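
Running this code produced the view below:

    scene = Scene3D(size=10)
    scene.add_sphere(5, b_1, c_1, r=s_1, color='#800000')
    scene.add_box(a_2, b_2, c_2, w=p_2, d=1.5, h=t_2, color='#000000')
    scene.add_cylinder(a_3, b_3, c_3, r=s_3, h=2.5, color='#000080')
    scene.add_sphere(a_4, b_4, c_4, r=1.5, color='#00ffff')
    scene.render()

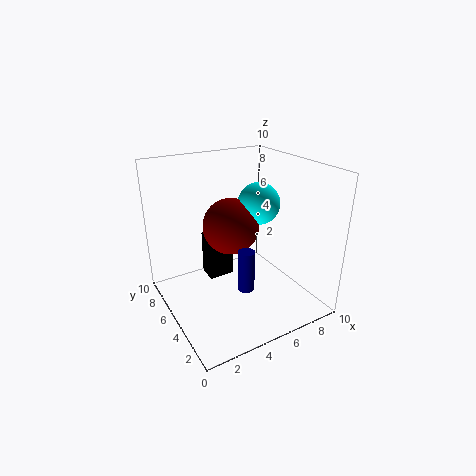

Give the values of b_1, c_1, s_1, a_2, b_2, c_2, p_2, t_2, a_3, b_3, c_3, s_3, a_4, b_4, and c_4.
b_1 = 6, c_1 = 5.5, s_1 = 2, a_2 = 4, b_2 = 7.5, c_2 = 0.5, p_2 = 2, t_2 = 3.5, a_3 = 3.5, b_3 = 1.5, c_3 = 3.5, s_3 = 0.5, a_4 = 7, b_4 = 5.5, c_4 = 7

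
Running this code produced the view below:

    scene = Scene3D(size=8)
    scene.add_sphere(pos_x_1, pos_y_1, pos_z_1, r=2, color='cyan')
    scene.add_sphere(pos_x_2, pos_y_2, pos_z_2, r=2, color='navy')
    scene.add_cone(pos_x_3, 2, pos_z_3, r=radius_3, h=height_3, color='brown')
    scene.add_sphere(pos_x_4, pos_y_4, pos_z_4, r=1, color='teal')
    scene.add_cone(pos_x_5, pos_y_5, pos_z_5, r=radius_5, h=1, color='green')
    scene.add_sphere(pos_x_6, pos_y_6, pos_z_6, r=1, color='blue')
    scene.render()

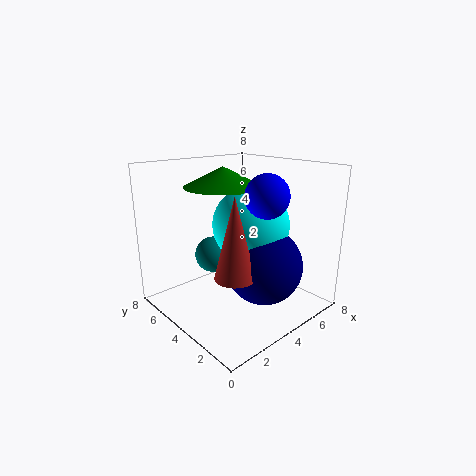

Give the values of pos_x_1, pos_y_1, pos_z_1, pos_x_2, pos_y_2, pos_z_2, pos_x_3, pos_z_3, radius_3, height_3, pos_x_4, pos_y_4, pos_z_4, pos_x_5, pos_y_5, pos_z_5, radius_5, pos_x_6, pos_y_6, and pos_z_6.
pos_x_1 = 4; pos_y_1 = 3; pos_z_1 = 5; pos_x_2 = 4; pos_y_2 = 2; pos_z_2 = 3; pos_x_3 = 2; pos_z_3 = 3; radius_3 = 1; height_3 = 4; pos_x_4 = 3; pos_y_4 = 5; pos_z_4 = 3; pos_x_5 = 3; pos_y_5 = 4; pos_z_5 = 7; radius_5 = 2; pos_x_6 = 3; pos_y_6 = 1; pos_z_6 = 7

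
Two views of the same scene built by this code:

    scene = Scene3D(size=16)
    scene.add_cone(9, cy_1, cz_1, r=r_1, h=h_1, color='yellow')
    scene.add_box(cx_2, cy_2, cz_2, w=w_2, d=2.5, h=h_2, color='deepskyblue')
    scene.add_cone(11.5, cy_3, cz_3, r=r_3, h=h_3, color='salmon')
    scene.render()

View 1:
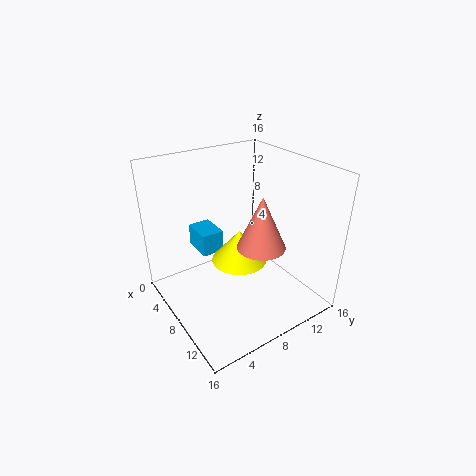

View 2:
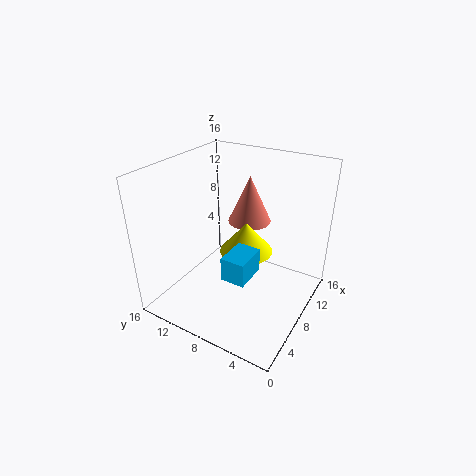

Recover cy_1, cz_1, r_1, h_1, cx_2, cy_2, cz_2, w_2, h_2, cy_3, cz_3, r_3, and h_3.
cy_1 = 7.5
cz_1 = 6
r_1 = 3
h_1 = 3.5
cx_2 = 3
cy_2 = 4.5
cz_2 = 6
w_2 = 3.5
h_2 = 2.5
cy_3 = 8.5
cz_3 = 8.5
r_3 = 2.5
h_3 = 5.5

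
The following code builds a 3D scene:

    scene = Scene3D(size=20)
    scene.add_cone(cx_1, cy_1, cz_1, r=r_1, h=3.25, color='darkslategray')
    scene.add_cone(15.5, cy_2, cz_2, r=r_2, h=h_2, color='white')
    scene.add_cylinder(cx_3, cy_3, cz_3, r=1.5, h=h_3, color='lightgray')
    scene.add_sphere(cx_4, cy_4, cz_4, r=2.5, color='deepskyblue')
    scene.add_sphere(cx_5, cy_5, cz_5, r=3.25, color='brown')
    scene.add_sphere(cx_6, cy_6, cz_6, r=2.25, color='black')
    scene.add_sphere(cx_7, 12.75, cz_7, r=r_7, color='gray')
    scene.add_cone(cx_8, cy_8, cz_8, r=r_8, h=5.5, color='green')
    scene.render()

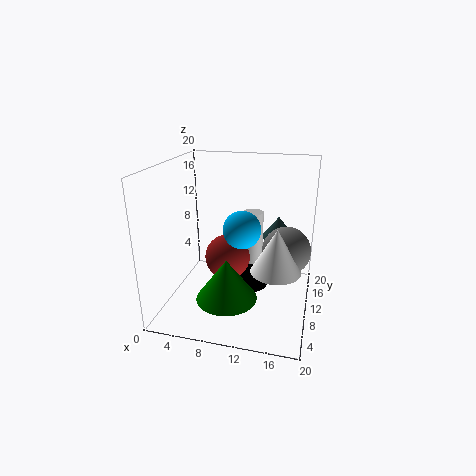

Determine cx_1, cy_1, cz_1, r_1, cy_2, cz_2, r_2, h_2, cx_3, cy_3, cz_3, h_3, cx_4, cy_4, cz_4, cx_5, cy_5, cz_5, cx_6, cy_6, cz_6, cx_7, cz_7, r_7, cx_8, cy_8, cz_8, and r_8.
cx_1 = 14.75, cy_1 = 16.5, cz_1 = 8, r_1 = 2.5, cy_2 = 9.5, cz_2 = 5.75, r_2 = 3.5, h_2 = 6.25, cx_3 = 11.5, cy_3 = 12.75, cz_3 = 5.5, h_3 = 7.5, cx_4 = 11, cy_4 = 8.25, cz_4 = 12, cx_5 = 8.25, cy_5 = 10.75, cz_5 = 6.5, cx_6 = 12, cy_6 = 12.25, cz_6 = 2.75, cx_7 = 16.5, cz_7 = 7.5, r_7 = 3.5, cx_8 = 9.75, cy_8 = 5, cz_8 = 3.5, r_8 = 4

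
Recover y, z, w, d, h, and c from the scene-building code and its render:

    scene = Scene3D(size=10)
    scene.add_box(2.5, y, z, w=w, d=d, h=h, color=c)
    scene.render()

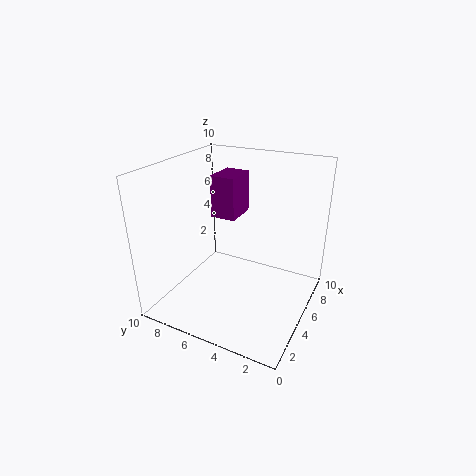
y = 4; z = 7.5; w = 2; d = 1.5; h = 2.5; c = 'purple'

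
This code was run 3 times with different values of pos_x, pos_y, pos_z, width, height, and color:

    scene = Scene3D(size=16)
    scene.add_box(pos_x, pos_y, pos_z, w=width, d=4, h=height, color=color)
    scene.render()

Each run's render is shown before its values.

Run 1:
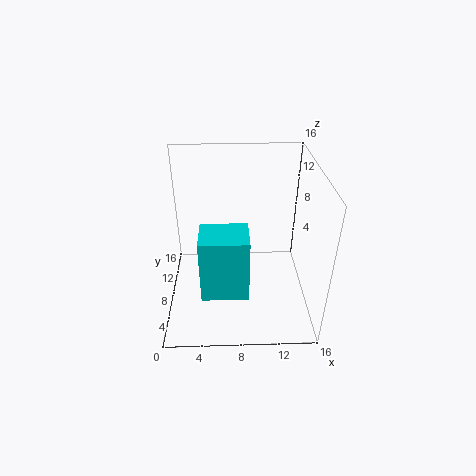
pos_x = 4; pos_y = 3; pos_z = 3.5; width = 5; height = 7; color = 'cyan'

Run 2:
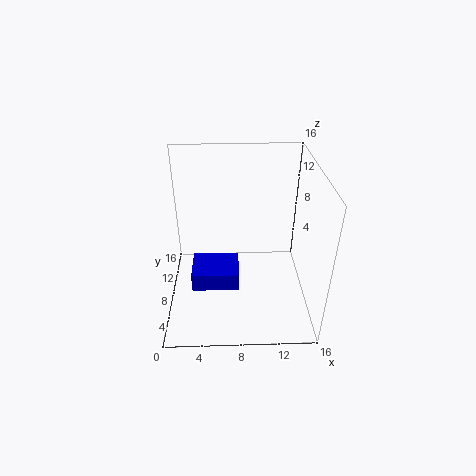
pos_x = 3; pos_y = 4; pos_z = 4; width = 5; height = 2; color = 'blue'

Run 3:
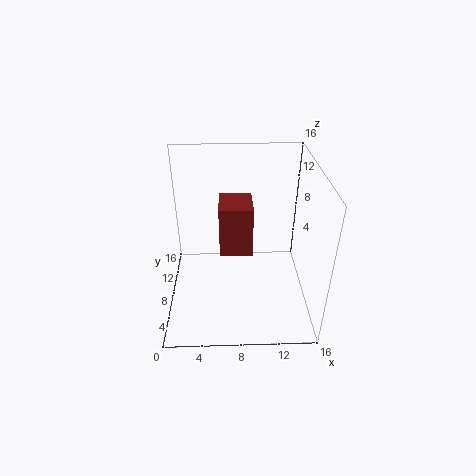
pos_x = 6; pos_y = 6; pos_z = 7; width = 3.5; height = 5.5; color = 'brown'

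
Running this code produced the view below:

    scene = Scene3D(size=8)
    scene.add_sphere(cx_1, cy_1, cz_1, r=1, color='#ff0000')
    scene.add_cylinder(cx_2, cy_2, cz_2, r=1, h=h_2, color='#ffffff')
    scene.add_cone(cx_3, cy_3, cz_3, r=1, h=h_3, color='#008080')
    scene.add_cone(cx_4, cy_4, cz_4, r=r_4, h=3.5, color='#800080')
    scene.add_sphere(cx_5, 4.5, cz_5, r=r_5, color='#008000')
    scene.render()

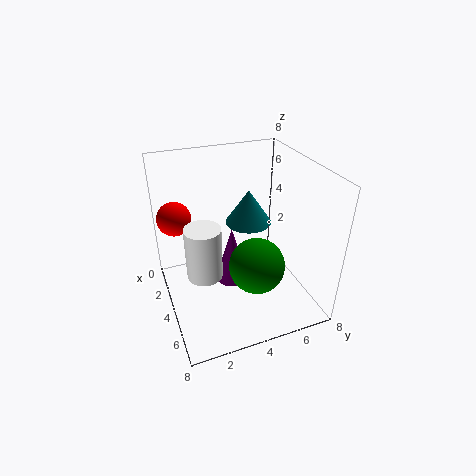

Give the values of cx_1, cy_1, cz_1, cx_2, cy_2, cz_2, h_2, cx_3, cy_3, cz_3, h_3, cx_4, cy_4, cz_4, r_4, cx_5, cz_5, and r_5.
cx_1 = 1.5
cy_1 = 1
cz_1 = 4.5
cx_2 = 4
cy_2 = 2
cz_2 = 2
h_2 = 3
cx_3 = 6.5
cy_3 = 3.5
cz_3 = 6.5
h_3 = 1.5
cx_4 = 3
cy_4 = 4
cz_4 = 0.5
r_4 = 1
cx_5 = 5.5
cz_5 = 3
r_5 = 1.5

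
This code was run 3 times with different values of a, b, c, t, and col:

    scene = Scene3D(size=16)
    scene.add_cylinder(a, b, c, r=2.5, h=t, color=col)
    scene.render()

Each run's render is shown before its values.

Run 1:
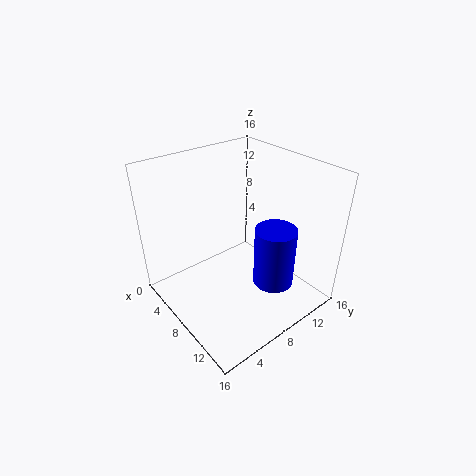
a = 9.5, b = 12.5, c = 0.5, t = 7.5, col = 'blue'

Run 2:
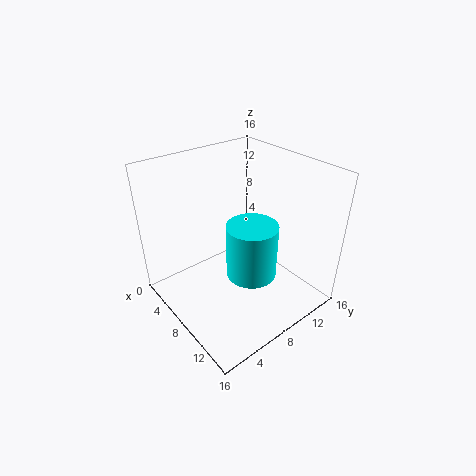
a = 12, b = 6.5, c = 6.5, t = 5.5, col = 'cyan'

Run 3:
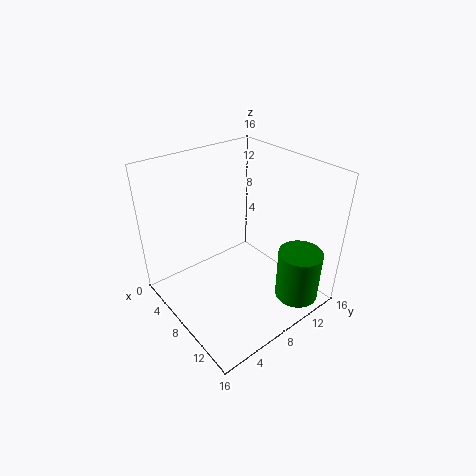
a = 13, b = 13, c = 0.5, t = 6, col = 'green'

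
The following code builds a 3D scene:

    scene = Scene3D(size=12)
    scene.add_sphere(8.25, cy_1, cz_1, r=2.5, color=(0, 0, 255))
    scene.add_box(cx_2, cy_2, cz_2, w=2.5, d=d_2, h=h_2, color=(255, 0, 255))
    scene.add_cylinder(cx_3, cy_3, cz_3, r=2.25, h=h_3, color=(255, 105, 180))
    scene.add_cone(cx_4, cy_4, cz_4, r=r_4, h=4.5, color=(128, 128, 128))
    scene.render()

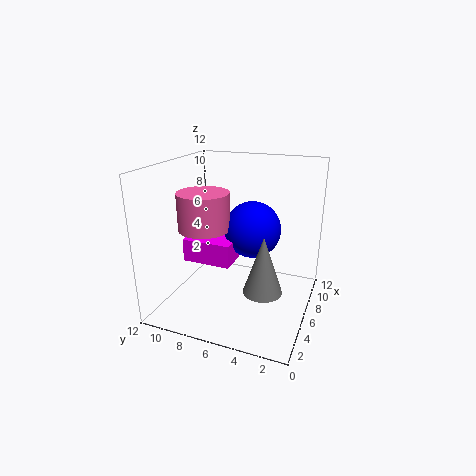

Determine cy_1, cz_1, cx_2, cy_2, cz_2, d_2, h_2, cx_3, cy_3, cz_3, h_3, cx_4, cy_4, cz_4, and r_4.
cy_1 = 5.5; cz_1 = 6; cx_2 = 5; cy_2 = 6.5; cz_2 = 3.5; d_2 = 4.25; h_2 = 2; cx_3 = 6.25; cy_3 = 9.25; cz_3 = 6.25; h_3 = 3.25; cx_4 = 3.5; cy_4 = 3; cz_4 = 3; r_4 = 1.5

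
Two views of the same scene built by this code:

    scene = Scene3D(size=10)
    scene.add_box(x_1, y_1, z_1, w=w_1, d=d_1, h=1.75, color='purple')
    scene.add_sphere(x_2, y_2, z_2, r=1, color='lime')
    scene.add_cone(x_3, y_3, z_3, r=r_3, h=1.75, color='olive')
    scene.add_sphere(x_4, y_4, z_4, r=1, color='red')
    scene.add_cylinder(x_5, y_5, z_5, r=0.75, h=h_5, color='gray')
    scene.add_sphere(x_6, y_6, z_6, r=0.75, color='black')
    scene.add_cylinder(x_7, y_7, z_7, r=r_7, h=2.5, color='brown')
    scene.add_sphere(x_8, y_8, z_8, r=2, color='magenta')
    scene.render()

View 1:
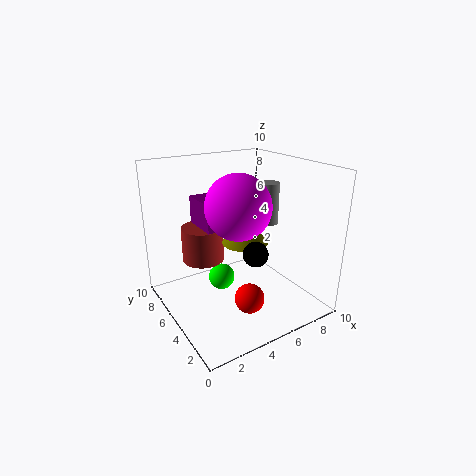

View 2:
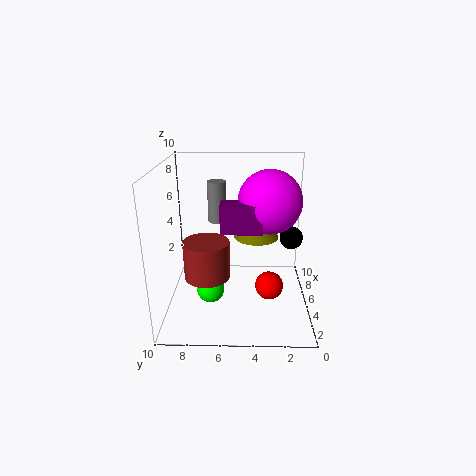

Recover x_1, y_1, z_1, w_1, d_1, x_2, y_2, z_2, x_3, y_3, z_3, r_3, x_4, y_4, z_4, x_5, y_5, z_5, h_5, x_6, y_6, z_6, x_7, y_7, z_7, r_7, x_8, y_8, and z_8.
x_1 = 2; y_1 = 3.5; z_1 = 6.5; w_1 = 1.25; d_1 = 2.5; x_2 = 4.75; y_2 = 7; z_2 = 1; x_3 = 4.75; y_3 = 3.75; z_3 = 5.25; r_3 = 1.5; x_4 = 4.5; y_4 = 2.75; z_4 = 1.5; x_5 = 9; y_5 = 6.75; z_5 = 4.75; h_5 = 3.25; x_6 = 4; y_6 = 1.5; z_6 = 5.5; x_7 = 3.25; y_7 = 7; z_7 = 3; r_7 = 1.5; x_8 = 3.75; y_8 = 3; z_8 = 8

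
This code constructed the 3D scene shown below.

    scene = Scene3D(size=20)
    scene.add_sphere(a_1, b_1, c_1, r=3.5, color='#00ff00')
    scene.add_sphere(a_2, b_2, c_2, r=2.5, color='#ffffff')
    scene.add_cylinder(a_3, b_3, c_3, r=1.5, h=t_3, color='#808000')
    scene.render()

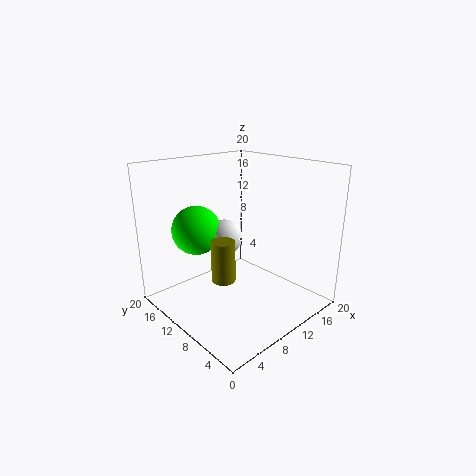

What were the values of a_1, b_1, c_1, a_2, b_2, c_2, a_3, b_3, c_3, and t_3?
a_1 = 6.75; b_1 = 15.25; c_1 = 10.5; a_2 = 9.75; b_2 = 12.5; c_2 = 9.5; a_3 = 5; b_3 = 7.25; c_3 = 6.5; t_3 = 5.25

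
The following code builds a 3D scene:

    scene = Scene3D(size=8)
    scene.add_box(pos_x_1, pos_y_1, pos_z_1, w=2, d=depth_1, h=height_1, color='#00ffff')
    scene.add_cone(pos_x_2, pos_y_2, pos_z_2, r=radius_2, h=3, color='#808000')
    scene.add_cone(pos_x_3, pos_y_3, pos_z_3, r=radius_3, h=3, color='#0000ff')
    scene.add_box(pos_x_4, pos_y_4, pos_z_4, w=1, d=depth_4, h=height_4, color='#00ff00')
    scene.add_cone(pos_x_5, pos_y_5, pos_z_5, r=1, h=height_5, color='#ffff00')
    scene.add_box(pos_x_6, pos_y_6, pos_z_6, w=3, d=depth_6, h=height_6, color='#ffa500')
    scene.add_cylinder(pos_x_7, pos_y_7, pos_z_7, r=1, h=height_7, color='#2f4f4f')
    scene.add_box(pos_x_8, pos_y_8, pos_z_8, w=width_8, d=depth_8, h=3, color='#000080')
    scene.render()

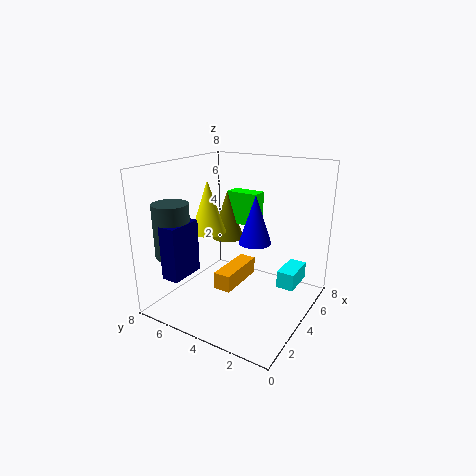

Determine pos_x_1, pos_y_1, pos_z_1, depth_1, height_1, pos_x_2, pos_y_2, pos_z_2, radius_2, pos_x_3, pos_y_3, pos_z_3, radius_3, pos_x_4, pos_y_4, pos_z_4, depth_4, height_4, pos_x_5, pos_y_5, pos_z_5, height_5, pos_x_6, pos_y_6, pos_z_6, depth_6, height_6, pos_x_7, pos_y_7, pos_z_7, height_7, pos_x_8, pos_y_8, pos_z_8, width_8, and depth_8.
pos_x_1 = 5
pos_y_1 = 1
pos_z_1 = 1
depth_1 = 1
height_1 = 1
pos_x_2 = 6
pos_y_2 = 6
pos_z_2 = 3
radius_2 = 1
pos_x_3 = 6
pos_y_3 = 4
pos_z_3 = 3
radius_3 = 1
pos_x_4 = 6
pos_y_4 = 4
pos_z_4 = 4
depth_4 = 2
height_4 = 2
pos_x_5 = 4
pos_y_5 = 6
pos_z_5 = 4
height_5 = 3
pos_x_6 = 3
pos_y_6 = 4
pos_z_6 = 1
depth_6 = 1
height_6 = 1
pos_x_7 = 2
pos_y_7 = 7
pos_z_7 = 3
height_7 = 3
pos_x_8 = 1
pos_y_8 = 6
pos_z_8 = 2
width_8 = 2
depth_8 = 1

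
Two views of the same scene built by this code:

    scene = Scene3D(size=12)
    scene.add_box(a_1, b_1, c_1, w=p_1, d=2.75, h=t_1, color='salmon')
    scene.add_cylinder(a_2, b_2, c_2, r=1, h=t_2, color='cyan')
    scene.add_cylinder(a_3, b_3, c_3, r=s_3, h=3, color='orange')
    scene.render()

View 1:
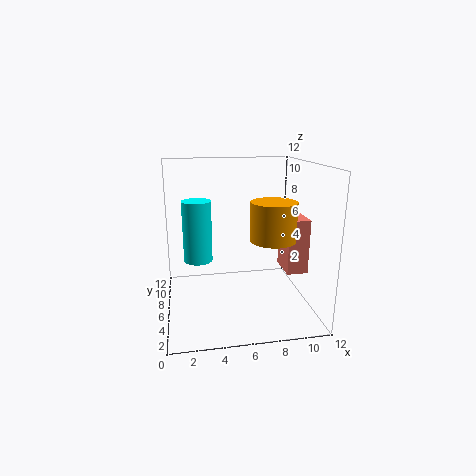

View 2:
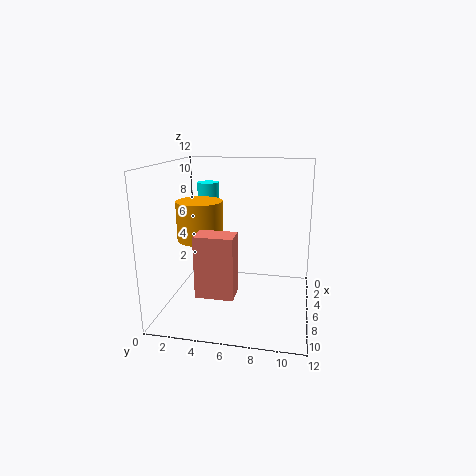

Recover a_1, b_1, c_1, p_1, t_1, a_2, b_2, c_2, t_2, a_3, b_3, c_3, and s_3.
a_1 = 9.75, b_1 = 4, c_1 = 3.25, p_1 = 1.75, t_1 = 4.5, a_2 = 2.5, b_2 = 2.5, c_2 = 5.75, t_2 = 4.25, a_3 = 8.25, b_3 = 3.5, c_3 = 6.5, s_3 = 1.75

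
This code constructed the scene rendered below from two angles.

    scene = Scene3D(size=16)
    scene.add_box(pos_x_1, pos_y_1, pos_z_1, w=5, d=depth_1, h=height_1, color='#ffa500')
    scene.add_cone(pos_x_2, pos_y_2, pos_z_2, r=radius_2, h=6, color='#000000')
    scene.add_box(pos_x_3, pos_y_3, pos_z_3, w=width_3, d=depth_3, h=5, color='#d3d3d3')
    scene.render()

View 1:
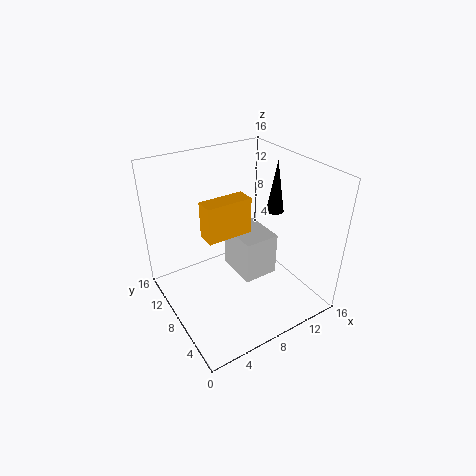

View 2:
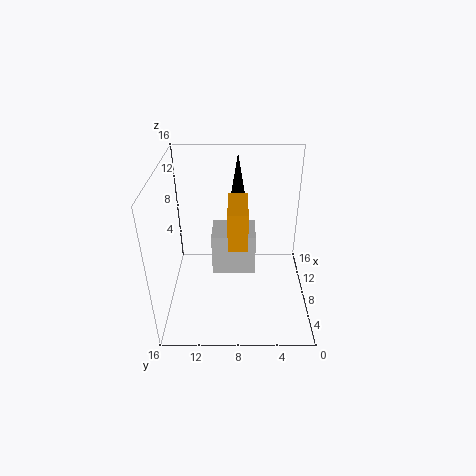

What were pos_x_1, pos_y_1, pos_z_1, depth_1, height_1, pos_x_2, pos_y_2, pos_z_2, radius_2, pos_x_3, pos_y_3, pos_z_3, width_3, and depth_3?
pos_x_1 = 4, pos_y_1 = 7, pos_z_1 = 9, depth_1 = 2, height_1 = 4, pos_x_2 = 13, pos_y_2 = 8, pos_z_2 = 10, radius_2 = 1, pos_x_3 = 8, pos_y_3 = 6, pos_z_3 = 3, width_3 = 4, depth_3 = 5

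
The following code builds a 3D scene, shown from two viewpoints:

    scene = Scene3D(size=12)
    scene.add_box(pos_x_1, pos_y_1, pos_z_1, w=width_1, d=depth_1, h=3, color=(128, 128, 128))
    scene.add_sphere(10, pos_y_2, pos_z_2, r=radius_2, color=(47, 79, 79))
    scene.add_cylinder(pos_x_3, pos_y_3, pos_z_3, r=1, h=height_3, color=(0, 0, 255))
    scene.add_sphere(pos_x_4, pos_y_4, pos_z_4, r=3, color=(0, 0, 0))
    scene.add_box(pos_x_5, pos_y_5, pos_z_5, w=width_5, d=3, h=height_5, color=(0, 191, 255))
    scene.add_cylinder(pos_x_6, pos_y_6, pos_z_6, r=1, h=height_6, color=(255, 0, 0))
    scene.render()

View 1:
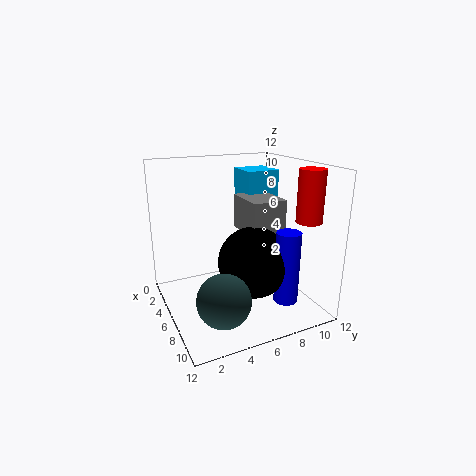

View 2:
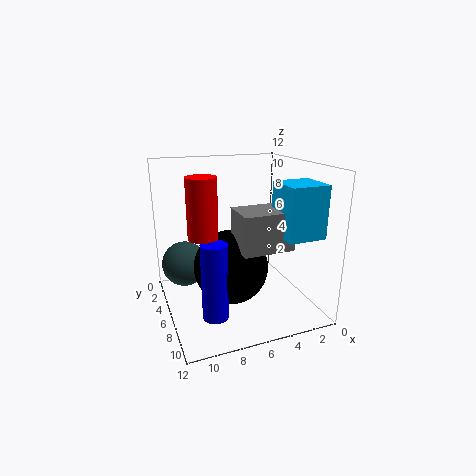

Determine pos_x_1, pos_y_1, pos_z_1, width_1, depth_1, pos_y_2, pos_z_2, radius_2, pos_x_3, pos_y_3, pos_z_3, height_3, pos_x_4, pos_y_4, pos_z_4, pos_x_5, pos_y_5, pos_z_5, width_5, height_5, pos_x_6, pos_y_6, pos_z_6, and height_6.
pos_x_1 = 3, pos_y_1 = 7, pos_z_1 = 6, width_1 = 4, depth_1 = 3, pos_y_2 = 3, pos_z_2 = 3, radius_2 = 2, pos_x_3 = 9, pos_y_3 = 9, pos_z_3 = 1, height_3 = 6, pos_x_4 = 7, pos_y_4 = 7, pos_z_4 = 4, pos_x_5 = 1, pos_y_5 = 8, pos_z_5 = 7, width_5 = 3, height_5 = 4, pos_x_6 = 10, pos_y_6 = 10, pos_z_6 = 8, height_6 = 4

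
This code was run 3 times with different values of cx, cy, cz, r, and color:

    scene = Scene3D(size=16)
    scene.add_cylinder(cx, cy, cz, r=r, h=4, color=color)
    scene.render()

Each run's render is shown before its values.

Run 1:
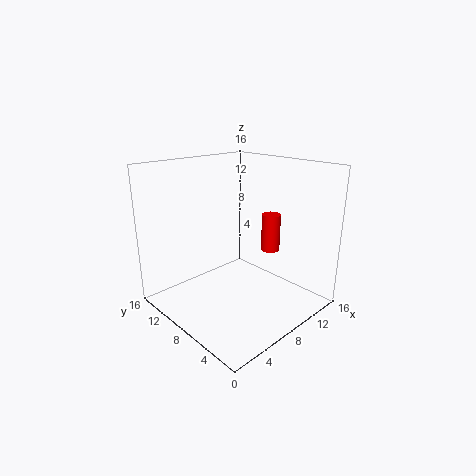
cx = 10, cy = 5, cz = 7, r = 1, color = 'red'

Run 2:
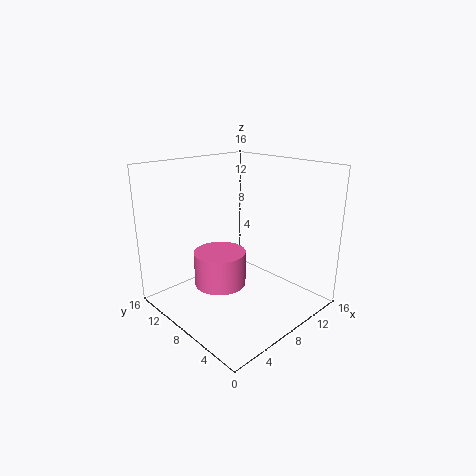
cx = 7, cy = 10, cz = 2, r = 3, color = 'hotpink'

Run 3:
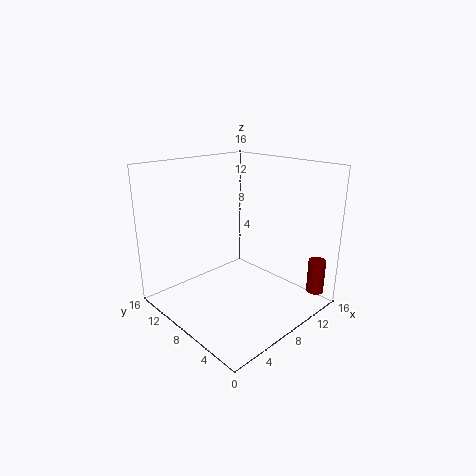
cx = 15, cy = 2, cz = 1, r = 1, color = 'maroon'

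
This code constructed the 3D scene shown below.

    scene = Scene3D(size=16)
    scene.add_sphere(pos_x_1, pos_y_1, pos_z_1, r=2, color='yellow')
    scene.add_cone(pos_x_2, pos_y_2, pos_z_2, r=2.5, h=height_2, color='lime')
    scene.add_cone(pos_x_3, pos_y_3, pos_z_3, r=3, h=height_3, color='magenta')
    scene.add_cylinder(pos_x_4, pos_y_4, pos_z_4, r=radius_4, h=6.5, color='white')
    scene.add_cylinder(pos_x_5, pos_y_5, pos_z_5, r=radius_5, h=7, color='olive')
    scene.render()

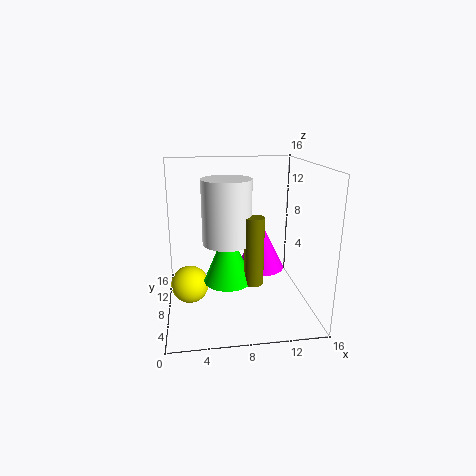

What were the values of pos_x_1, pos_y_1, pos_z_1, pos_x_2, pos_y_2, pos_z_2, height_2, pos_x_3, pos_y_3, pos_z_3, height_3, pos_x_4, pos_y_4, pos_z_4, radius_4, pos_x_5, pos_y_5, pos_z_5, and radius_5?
pos_x_1 = 2.5, pos_y_1 = 6.5, pos_z_1 = 3.5, pos_x_2 = 6.5, pos_y_2 = 5, pos_z_2 = 4.5, height_2 = 6, pos_x_3 = 11.5, pos_y_3 = 12, pos_z_3 = 2.5, height_3 = 6, pos_x_4 = 6.5, pos_y_4 = 5.5, pos_z_4 = 8.5, radius_4 = 2.5, pos_x_5 = 9, pos_y_5 = 4, pos_z_5 = 4.5, radius_5 = 1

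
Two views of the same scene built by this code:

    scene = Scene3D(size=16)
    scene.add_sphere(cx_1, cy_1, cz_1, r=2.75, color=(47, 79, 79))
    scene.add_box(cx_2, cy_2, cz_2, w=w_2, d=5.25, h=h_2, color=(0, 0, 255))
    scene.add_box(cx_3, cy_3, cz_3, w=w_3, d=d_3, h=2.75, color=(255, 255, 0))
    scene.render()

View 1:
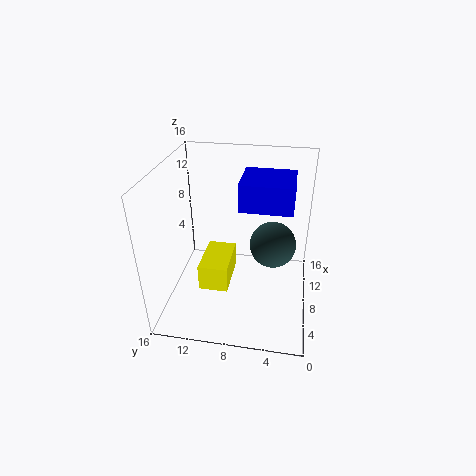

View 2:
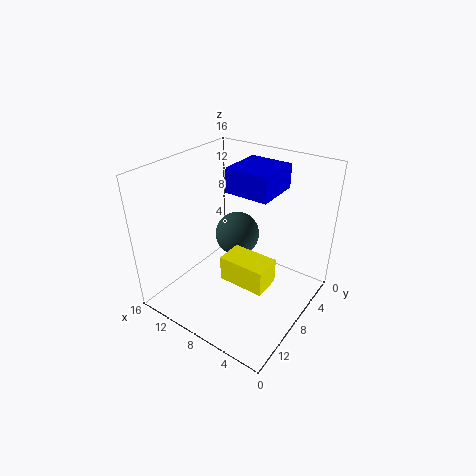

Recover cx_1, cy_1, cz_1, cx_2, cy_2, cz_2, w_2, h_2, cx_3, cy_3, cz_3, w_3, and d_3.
cx_1 = 10.75
cy_1 = 4.25
cz_1 = 5.75
cx_2 = 5
cy_2 = 2.25
cz_2 = 12.75
w_2 = 5
h_2 = 2.75
cx_3 = 3
cy_3 = 8.25
cz_3 = 4.5
w_3 = 5
d_3 = 3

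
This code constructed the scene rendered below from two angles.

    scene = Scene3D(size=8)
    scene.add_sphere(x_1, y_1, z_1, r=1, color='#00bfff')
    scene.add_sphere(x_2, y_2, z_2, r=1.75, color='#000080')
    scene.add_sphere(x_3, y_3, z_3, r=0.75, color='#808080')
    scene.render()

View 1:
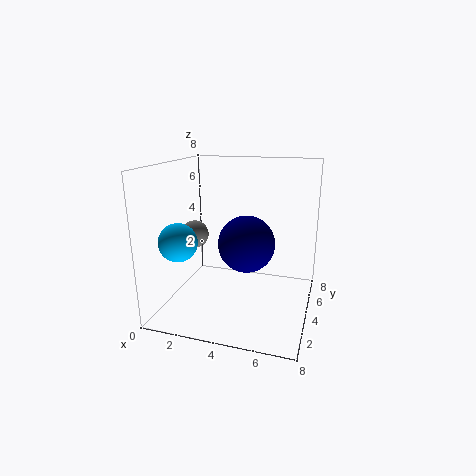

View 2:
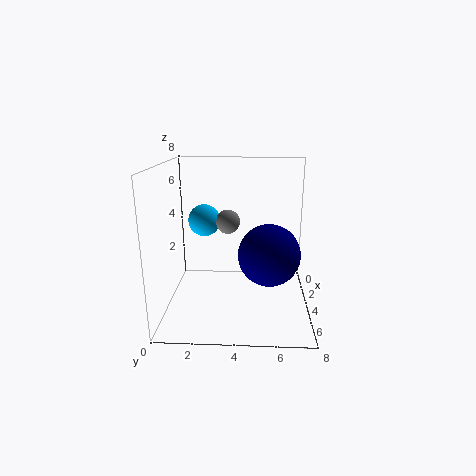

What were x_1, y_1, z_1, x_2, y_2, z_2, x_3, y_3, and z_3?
x_1 = 1.5, y_1 = 1.75, z_1 = 4.25, x_2 = 4, y_2 = 5.75, z_2 = 3, x_3 = 1.75, y_3 = 3.25, z_3 = 4.25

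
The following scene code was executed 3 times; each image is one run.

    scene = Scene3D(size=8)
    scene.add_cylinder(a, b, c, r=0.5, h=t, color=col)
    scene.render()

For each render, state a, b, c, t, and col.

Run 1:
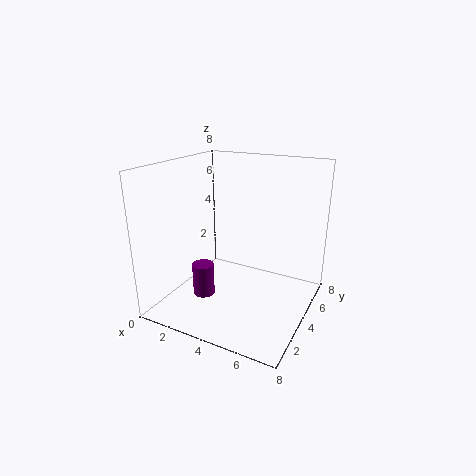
a = 4
b = 0.5
c = 2.5
t = 1.5
col = 'purple'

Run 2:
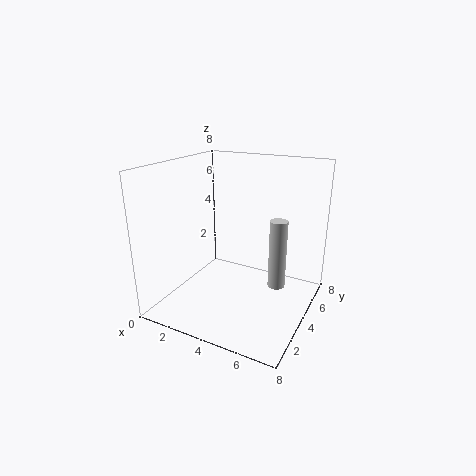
a = 6
b = 5
c = 1
t = 4
col = 'lightgray'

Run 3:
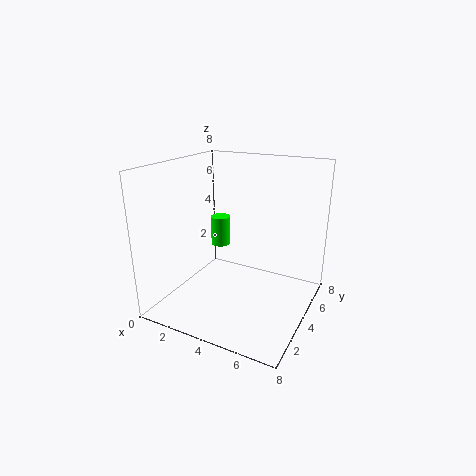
a = 3.5
b = 3
c = 4
t = 1.5
col = 'lime'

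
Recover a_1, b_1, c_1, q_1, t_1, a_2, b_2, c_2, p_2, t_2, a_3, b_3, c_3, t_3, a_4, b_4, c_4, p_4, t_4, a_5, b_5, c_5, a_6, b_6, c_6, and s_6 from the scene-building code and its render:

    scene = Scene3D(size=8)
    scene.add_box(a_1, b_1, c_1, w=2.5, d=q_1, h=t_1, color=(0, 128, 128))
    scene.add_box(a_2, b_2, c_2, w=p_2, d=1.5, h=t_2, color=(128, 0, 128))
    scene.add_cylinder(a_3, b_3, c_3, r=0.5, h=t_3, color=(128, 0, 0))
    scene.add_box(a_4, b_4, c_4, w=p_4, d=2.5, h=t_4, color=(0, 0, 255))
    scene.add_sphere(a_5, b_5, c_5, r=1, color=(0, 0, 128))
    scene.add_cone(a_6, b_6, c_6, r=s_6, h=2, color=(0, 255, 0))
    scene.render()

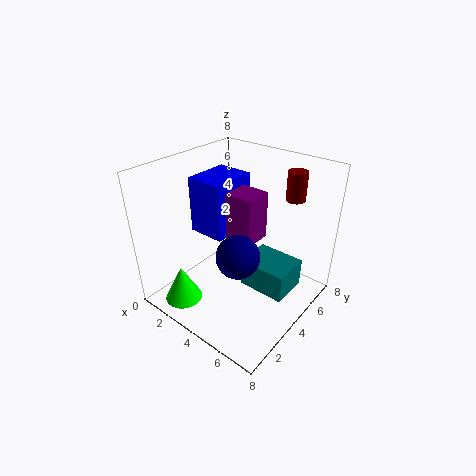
a_1 = 5, b_1 = 3, c_1 = 2, q_1 = 2, t_1 = 1.5, a_2 = 4, b_2 = 3, c_2 = 4.5, p_2 = 1.5, t_2 = 2.5, a_3 = 6.5, b_3 = 5.5, c_3 = 6.5, t_3 = 1.5, a_4 = 2, b_4 = 2.5, c_4 = 4.5, p_4 = 2, t_4 = 3, a_5 = 6, b_5 = 1.5, c_5 = 5, a_6 = 2.5, b_6 = 1, c_6 = 1, s_6 = 1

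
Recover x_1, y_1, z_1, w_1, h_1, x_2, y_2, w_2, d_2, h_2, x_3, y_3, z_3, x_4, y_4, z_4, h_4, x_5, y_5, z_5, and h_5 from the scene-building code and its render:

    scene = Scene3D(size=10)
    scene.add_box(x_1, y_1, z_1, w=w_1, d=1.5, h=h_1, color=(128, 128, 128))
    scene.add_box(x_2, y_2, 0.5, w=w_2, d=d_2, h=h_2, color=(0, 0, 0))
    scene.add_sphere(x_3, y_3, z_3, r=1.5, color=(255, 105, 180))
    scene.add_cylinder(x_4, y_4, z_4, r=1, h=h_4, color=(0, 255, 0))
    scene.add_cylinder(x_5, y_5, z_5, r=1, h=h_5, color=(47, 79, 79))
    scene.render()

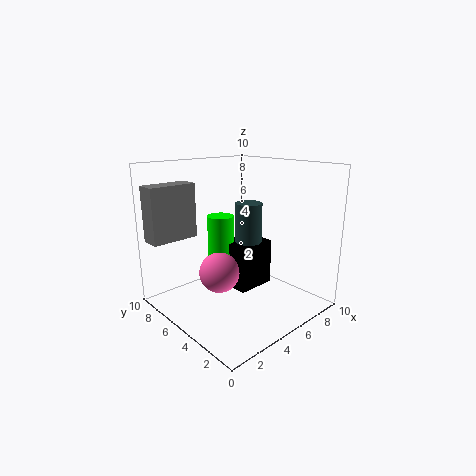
x_1 = 0.5
y_1 = 8.5
z_1 = 4.5
w_1 = 3.5
h_1 = 4
x_2 = 5.5
y_2 = 5
w_2 = 3
d_2 = 2.5
h_2 = 3.5
x_3 = 4.5
y_3 = 6.5
z_3 = 2
x_4 = 5.5
y_4 = 7.5
z_4 = 2.5
h_4 = 3.5
x_5 = 7
y_5 = 6
z_5 = 4
h_5 = 3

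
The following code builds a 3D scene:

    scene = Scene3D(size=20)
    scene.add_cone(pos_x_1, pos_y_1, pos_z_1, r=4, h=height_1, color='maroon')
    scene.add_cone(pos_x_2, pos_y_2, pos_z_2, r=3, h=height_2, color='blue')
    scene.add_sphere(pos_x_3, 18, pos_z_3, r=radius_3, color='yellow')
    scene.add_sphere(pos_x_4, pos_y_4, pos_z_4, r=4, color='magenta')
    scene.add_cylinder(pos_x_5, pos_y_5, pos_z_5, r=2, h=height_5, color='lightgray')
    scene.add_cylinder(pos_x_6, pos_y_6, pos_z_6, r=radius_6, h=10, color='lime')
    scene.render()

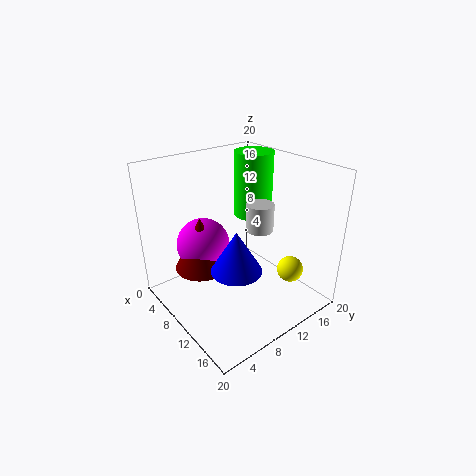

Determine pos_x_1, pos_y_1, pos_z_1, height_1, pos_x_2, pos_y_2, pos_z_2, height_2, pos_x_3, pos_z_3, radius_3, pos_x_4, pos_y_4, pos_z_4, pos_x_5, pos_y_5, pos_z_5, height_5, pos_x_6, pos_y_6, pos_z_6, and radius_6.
pos_x_1 = 5
pos_y_1 = 7
pos_z_1 = 4
height_1 = 8
pos_x_2 = 16
pos_y_2 = 5
pos_z_2 = 10
height_2 = 5
pos_x_3 = 13
pos_z_3 = 3
radius_3 = 2
pos_x_4 = 4
pos_y_4 = 8
pos_z_4 = 7
pos_x_5 = 10
pos_y_5 = 14
pos_z_5 = 10
height_5 = 4
pos_x_6 = 5
pos_y_6 = 17
pos_z_6 = 10
radius_6 = 3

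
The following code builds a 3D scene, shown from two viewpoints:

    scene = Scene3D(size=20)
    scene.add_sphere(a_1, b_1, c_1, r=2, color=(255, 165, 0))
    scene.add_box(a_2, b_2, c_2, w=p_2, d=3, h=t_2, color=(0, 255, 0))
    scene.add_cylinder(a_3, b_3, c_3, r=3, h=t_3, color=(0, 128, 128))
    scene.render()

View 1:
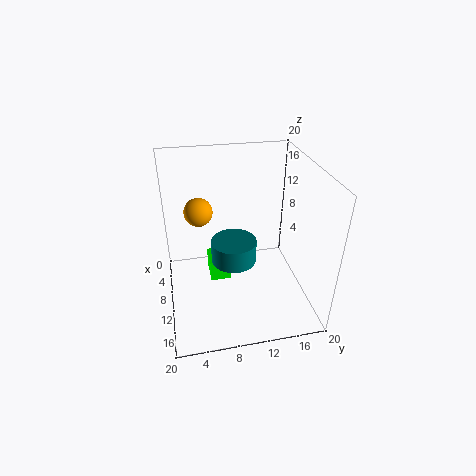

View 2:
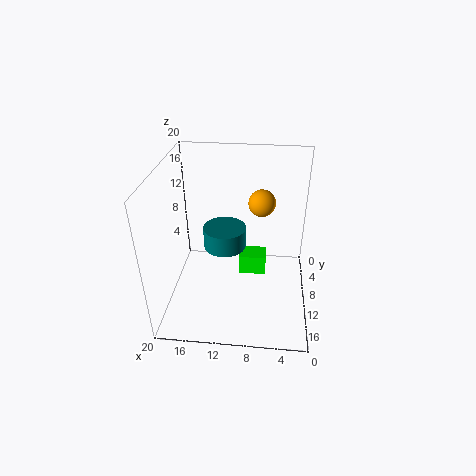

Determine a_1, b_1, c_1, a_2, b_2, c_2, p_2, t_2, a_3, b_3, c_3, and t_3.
a_1 = 7, b_1 = 5, c_1 = 13, a_2 = 6, b_2 = 6, c_2 = 3, p_2 = 4, t_2 = 3, a_3 = 12, b_3 = 9, c_3 = 8, t_3 = 3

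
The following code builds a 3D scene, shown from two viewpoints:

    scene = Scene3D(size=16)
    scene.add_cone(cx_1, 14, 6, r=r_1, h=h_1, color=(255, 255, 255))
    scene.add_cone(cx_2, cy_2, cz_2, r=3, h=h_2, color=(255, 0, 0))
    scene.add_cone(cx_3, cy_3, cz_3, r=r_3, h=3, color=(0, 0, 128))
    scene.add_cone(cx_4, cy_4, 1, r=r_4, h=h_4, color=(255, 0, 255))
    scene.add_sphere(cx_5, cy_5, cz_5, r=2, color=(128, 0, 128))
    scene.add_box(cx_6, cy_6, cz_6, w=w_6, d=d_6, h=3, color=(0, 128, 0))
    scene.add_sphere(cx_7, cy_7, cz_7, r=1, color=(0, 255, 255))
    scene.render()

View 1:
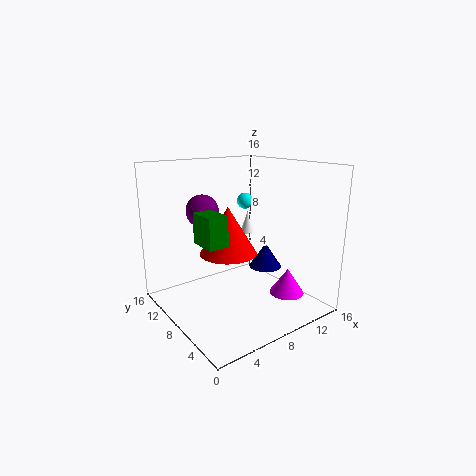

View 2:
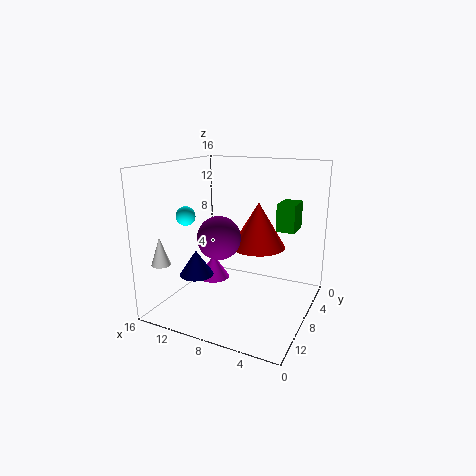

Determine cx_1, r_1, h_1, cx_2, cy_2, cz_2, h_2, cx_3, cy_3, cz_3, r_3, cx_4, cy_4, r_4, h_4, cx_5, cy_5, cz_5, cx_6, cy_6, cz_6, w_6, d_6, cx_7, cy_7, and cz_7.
cx_1 = 14
r_1 = 1
h_1 = 3
cx_2 = 6
cy_2 = 7
cz_2 = 7
h_2 = 5
cx_3 = 13
cy_3 = 9
cz_3 = 3
r_3 = 2
cx_4 = 13
cy_4 = 5
r_4 = 2
h_4 = 3
cx_5 = 7
cy_5 = 14
cz_5 = 10
cx_6 = 2
cy_6 = 4
cz_6 = 9
w_6 = 2
d_6 = 3
cx_7 = 12
cy_7 = 12
cz_7 = 11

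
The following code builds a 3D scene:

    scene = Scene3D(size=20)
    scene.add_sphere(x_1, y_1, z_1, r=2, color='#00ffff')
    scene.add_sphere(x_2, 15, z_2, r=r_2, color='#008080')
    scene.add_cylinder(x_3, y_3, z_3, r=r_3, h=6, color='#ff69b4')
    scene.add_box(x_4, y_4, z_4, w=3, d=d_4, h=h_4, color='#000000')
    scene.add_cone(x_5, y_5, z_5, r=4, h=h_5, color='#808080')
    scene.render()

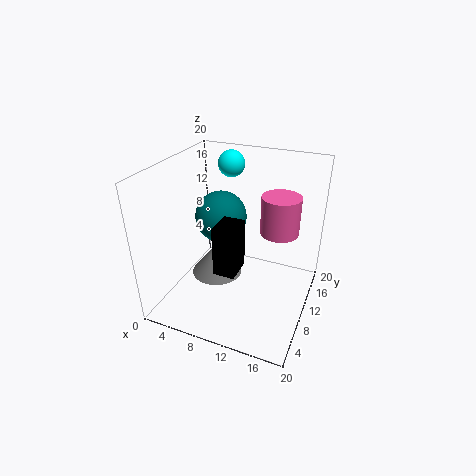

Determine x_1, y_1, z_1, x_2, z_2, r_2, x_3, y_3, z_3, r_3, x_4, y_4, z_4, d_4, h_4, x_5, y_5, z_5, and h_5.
x_1 = 6, y_1 = 17, z_1 = 18, x_2 = 5, z_2 = 10, r_2 = 4, x_3 = 14, y_3 = 17, z_3 = 8, r_3 = 3, x_4 = 8, y_4 = 6, z_4 = 6, d_4 = 4, h_4 = 7, x_5 = 5, y_5 = 13, z_5 = 1, h_5 = 5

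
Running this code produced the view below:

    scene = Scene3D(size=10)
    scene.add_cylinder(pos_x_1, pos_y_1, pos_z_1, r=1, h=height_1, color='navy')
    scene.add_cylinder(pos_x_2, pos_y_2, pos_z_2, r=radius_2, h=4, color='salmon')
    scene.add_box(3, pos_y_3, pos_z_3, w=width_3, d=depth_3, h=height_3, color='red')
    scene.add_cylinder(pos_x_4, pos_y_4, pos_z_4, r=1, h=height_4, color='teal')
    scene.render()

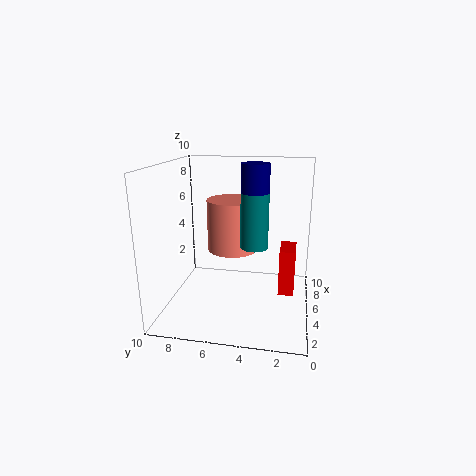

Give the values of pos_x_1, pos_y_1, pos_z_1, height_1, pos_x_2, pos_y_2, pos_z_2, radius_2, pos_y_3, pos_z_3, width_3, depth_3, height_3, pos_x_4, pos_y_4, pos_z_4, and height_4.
pos_x_1 = 6
pos_y_1 = 4
pos_z_1 = 8
height_1 = 2
pos_x_2 = 8
pos_y_2 = 6
pos_z_2 = 3
radius_2 = 2
pos_y_3 = 1
pos_z_3 = 2
width_3 = 2
depth_3 = 1
height_3 = 3
pos_x_4 = 6
pos_y_4 = 4
pos_z_4 = 4
height_4 = 4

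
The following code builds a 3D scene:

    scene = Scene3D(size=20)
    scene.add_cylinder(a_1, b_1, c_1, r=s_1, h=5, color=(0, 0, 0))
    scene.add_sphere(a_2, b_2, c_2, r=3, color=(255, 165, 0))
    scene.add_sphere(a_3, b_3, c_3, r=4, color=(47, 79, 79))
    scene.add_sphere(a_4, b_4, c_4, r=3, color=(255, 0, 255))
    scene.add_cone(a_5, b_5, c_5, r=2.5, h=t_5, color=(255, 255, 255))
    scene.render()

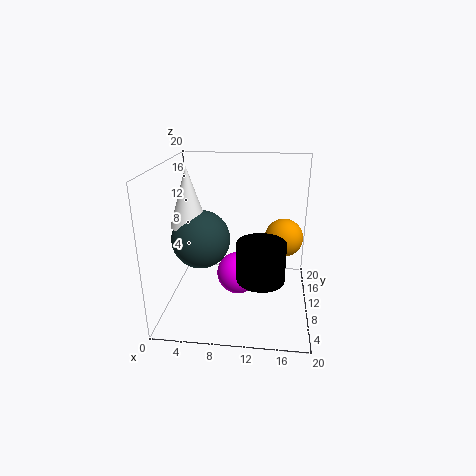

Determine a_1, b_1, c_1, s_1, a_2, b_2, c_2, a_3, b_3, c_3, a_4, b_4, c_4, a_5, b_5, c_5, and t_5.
a_1 = 13.5, b_1 = 4.5, c_1 = 7, s_1 = 3, a_2 = 16.5, b_2 = 16.5, c_2 = 7.5, a_3 = 5, b_3 = 9, c_3 = 10, a_4 = 10, b_4 = 10, c_4 = 4.5, a_5 = 3.5, b_5 = 9, c_5 = 12, t_5 = 8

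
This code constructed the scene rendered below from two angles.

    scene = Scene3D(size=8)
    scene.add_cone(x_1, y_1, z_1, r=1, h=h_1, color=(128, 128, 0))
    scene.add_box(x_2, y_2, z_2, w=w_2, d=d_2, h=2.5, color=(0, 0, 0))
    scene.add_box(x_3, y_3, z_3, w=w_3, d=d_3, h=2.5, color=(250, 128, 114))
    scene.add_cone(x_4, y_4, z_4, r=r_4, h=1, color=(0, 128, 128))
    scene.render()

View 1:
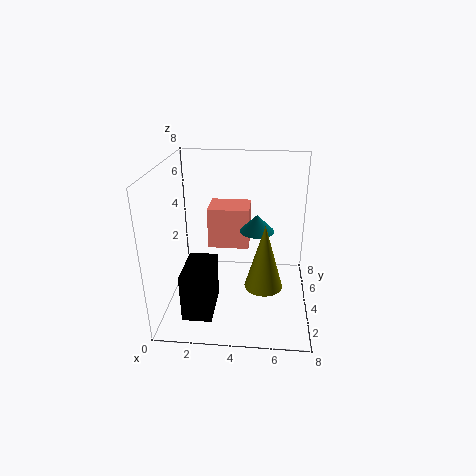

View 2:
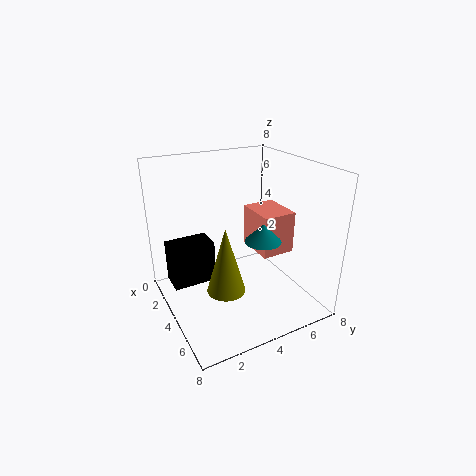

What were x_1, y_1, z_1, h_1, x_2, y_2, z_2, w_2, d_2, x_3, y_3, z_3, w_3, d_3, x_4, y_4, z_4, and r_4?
x_1 = 5.5; y_1 = 2.5; z_1 = 2; h_1 = 3.5; x_2 = 1.5; y_2 = 0.5; z_2 = 1; w_2 = 1.5; d_2 = 2.5; x_3 = 2; y_3 = 5.5; z_3 = 2.5; w_3 = 2.5; d_3 = 2; x_4 = 5; y_4 = 5; z_4 = 4; r_4 = 1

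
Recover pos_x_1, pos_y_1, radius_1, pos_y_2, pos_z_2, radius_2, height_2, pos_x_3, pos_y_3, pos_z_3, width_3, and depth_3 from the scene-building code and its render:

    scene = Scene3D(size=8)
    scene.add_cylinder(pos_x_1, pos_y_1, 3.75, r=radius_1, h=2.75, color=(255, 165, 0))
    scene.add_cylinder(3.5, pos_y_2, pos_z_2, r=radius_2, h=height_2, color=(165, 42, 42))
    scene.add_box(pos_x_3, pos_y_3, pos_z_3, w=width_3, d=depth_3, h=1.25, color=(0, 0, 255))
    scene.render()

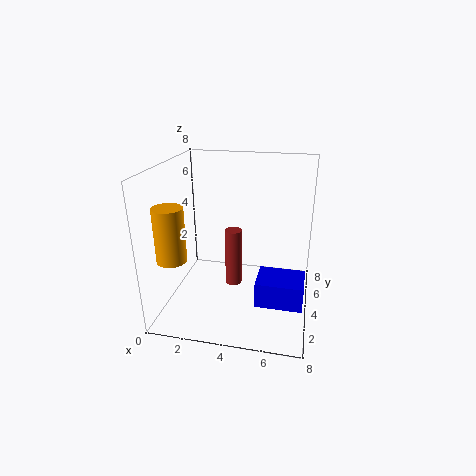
pos_x_1 = 1.25; pos_y_1 = 1.25; radius_1 = 0.75; pos_y_2 = 5; pos_z_2 = 0.5; radius_2 = 0.5; height_2 = 3.5; pos_x_3 = 5.5; pos_y_3 = 0.75; pos_z_3 = 2; width_3 = 2.25; depth_3 = 1.75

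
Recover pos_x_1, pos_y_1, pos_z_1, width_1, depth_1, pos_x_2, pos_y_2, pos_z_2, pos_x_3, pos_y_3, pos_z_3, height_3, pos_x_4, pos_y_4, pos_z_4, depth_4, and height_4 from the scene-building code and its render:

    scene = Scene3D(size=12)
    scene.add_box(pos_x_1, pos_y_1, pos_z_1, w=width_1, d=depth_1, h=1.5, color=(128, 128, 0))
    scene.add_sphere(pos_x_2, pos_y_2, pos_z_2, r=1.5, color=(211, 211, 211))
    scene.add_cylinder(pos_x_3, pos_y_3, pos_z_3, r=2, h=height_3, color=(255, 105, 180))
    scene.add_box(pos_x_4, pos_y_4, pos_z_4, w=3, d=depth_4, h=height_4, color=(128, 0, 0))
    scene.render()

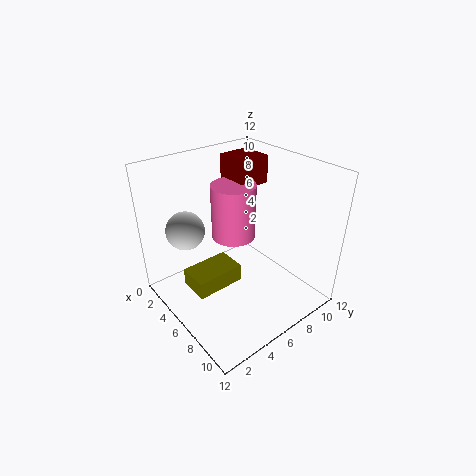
pos_x_1 = 4.5, pos_y_1 = 1.5, pos_z_1 = 2.5, width_1 = 2.5, depth_1 = 4, pos_x_2 = 4.5, pos_y_2 = 2, pos_z_2 = 7.5, pos_x_3 = 3.5, pos_y_3 = 7.5, pos_z_3 = 4.5, height_3 = 5, pos_x_4 = 1, pos_y_4 = 8, pos_z_4 = 9, depth_4 = 3, height_4 = 2.5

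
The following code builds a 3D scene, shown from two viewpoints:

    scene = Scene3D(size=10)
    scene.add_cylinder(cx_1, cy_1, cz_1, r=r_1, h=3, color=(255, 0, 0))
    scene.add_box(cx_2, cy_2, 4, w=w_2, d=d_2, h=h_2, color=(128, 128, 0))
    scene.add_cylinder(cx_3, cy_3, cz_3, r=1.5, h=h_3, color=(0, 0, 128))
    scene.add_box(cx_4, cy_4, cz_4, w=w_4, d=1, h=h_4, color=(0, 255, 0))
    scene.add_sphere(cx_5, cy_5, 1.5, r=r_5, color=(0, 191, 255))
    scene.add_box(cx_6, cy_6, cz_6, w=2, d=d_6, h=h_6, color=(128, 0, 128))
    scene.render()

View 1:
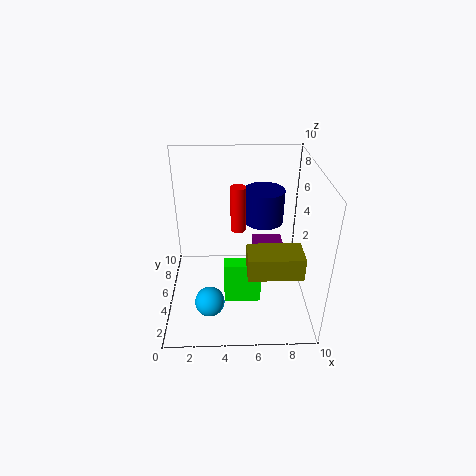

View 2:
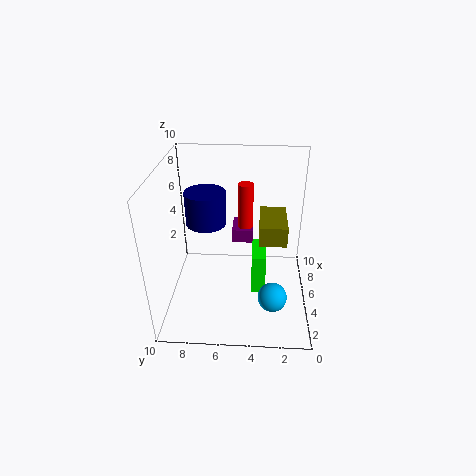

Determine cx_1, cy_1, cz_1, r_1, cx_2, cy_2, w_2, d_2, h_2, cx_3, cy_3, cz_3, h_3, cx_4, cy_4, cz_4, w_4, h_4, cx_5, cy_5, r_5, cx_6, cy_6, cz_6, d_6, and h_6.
cx_1 = 5, cy_1 = 4.5, cz_1 = 6, r_1 = 0.5, cx_2 = 5.5, cy_2 = 1.5, w_2 = 3.5, d_2 = 2, h_2 = 1.5, cx_3 = 7, cy_3 = 7.5, cz_3 = 5, h_3 = 2.5, cx_4 = 4, cy_4 = 3, cz_4 = 1, w_4 = 2.5, h_4 = 3, cx_5 = 3, cy_5 = 2.5, r_5 = 1, cx_6 = 6, cy_6 = 4, cz_6 = 4, d_6 = 1.5, h_6 = 1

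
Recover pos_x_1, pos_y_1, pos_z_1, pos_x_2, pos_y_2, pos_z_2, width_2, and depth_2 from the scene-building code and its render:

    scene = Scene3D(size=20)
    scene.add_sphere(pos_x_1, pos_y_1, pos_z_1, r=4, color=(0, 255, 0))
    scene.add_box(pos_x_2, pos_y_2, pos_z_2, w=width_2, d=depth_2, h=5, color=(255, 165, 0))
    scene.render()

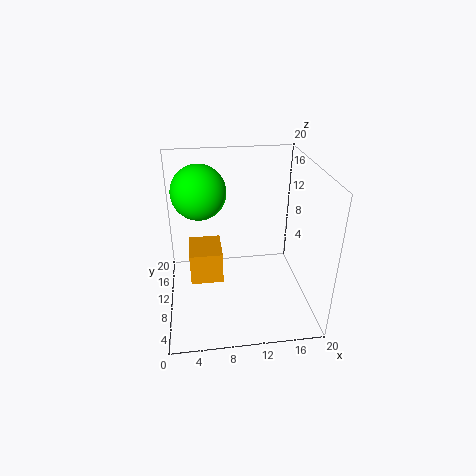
pos_x_1 = 5, pos_y_1 = 15, pos_z_1 = 15, pos_x_2 = 3, pos_y_2 = 12, pos_z_2 = 1, width_2 = 5, depth_2 = 6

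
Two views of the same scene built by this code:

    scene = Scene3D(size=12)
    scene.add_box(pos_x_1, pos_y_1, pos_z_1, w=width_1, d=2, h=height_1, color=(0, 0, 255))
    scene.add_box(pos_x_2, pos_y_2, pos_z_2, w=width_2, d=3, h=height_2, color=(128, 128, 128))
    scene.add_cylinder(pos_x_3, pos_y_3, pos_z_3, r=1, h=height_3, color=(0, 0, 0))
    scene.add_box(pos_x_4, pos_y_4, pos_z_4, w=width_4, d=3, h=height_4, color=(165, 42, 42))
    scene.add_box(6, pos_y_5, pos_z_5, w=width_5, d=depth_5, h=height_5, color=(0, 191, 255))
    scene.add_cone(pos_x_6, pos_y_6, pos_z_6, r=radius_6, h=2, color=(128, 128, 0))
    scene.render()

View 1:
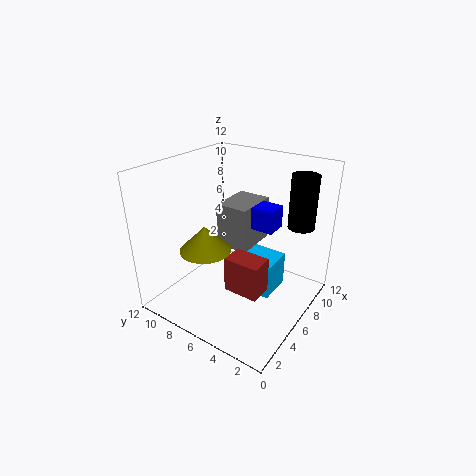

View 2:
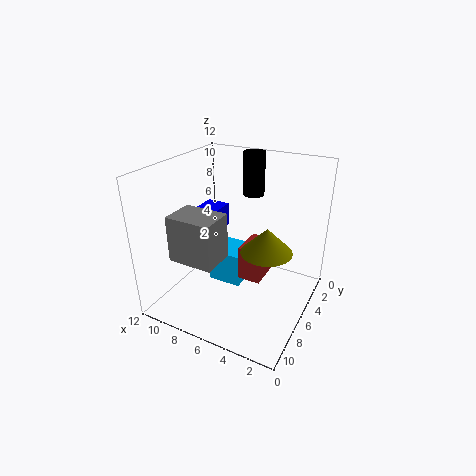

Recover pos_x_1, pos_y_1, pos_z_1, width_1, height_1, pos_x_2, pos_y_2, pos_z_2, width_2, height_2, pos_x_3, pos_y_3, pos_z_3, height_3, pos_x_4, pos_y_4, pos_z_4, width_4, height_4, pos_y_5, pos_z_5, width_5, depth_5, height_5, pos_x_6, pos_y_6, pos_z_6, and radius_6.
pos_x_1 = 8, pos_y_1 = 4, pos_z_1 = 6, width_1 = 2, height_1 = 2, pos_x_2 = 7, pos_y_2 = 6, pos_z_2 = 4, width_2 = 4, height_2 = 4, pos_x_3 = 7, pos_y_3 = 1, pos_z_3 = 8, height_3 = 4, pos_x_4 = 4, pos_y_4 = 3, pos_z_4 = 2, width_4 = 2, height_4 = 3, pos_y_5 = 3, pos_z_5 = 1, width_5 = 3, depth_5 = 3, height_5 = 3, pos_x_6 = 3, pos_y_6 = 7, pos_z_6 = 6, radius_6 = 2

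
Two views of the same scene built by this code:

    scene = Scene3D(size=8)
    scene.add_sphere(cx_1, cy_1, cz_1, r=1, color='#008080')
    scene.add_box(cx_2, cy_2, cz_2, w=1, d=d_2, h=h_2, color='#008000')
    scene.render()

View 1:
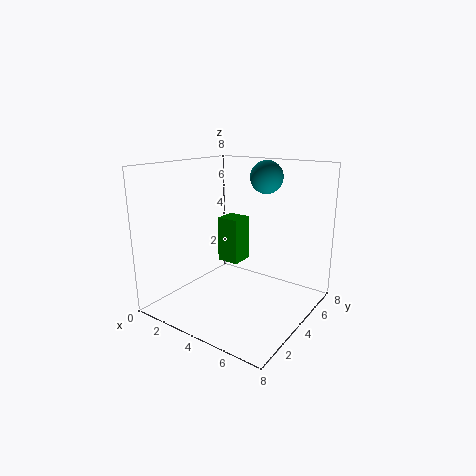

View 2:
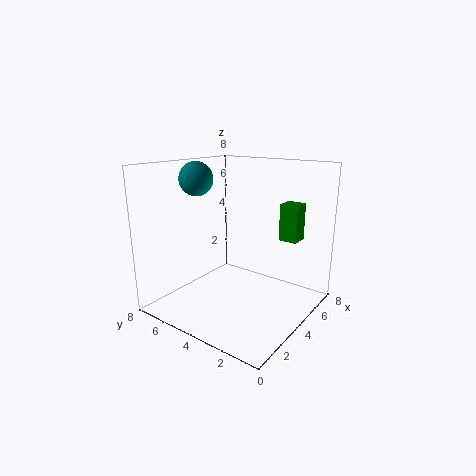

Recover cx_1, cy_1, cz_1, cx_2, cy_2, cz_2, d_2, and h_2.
cx_1 = 4
cy_1 = 7
cz_1 = 7
cx_2 = 5
cy_2 = 1
cz_2 = 4
d_2 = 1
h_2 = 2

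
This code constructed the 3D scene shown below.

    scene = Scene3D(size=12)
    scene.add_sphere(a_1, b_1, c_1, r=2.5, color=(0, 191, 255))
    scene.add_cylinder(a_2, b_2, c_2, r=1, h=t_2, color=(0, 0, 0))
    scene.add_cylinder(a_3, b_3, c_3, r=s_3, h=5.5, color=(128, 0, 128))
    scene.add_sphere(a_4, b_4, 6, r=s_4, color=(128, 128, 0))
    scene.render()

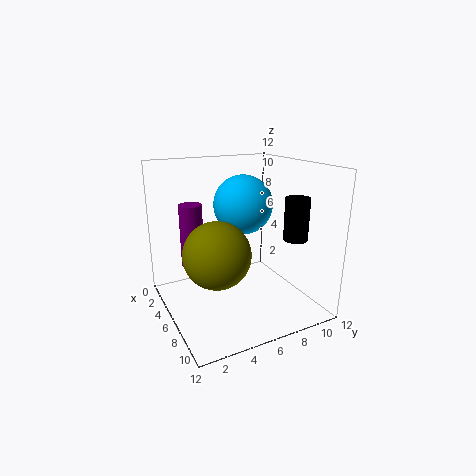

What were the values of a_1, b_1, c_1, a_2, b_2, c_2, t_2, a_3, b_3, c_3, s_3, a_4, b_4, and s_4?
a_1 = 5
b_1 = 7
c_1 = 8.5
a_2 = 8.5
b_2 = 10
c_2 = 6
t_2 = 3.5
a_3 = 3
b_3 = 3
c_3 = 3
s_3 = 1
a_4 = 8.5
b_4 = 3
s_4 = 2.5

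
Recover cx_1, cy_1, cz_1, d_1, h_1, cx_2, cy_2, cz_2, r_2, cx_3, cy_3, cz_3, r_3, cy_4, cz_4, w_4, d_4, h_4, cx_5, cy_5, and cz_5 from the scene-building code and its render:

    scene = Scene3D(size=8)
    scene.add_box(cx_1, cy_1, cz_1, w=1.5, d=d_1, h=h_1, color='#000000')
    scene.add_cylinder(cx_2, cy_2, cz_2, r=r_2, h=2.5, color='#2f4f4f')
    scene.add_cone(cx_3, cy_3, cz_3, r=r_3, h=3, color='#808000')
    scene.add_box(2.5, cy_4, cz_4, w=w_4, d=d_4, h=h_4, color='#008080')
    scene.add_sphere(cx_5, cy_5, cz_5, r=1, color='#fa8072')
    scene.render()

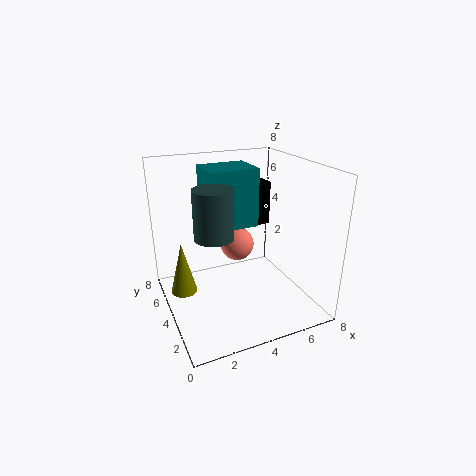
cx_1 = 5.75; cy_1 = 6.25; cz_1 = 3.5; d_1 = 1.25; h_1 = 2.75; cx_2 = 2.25; cy_2 = 3; cz_2 = 4.75; r_2 = 1; cx_3 = 1; cy_3 = 5; cz_3 = 0.75; r_3 = 0.75; cy_4 = 4; cz_4 = 4.5; w_4 = 2.75; d_4 = 2.25; h_4 = 3.25; cx_5 = 4.5; cy_5 = 5.25; cz_5 = 3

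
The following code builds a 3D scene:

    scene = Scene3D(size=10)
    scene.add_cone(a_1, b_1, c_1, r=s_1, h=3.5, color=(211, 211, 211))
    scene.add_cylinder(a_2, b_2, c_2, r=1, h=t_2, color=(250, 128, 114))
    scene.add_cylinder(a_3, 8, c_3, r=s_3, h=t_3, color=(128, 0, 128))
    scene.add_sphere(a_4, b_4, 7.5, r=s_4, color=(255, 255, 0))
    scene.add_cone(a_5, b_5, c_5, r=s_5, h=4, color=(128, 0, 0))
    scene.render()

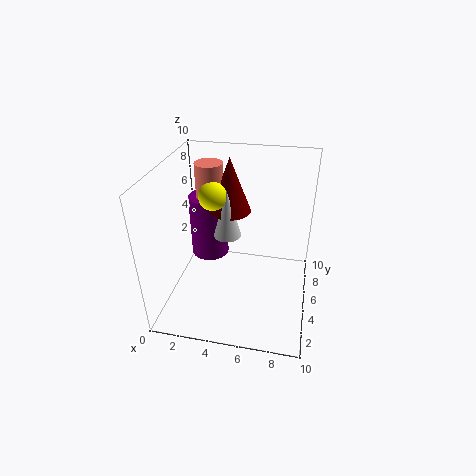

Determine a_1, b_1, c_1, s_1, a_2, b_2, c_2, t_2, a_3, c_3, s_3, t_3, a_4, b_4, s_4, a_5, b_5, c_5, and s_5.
a_1 = 4, b_1 = 6, c_1 = 4.5, s_1 = 1, a_2 = 2.5, b_2 = 7, c_2 = 7, t_2 = 2.5, a_3 = 2, c_3 = 1.5, s_3 = 1.5, t_3 = 5, a_4 = 3, b_4 = 6, s_4 = 1, a_5 = 4, b_5 = 7, c_5 = 6, s_5 = 1.5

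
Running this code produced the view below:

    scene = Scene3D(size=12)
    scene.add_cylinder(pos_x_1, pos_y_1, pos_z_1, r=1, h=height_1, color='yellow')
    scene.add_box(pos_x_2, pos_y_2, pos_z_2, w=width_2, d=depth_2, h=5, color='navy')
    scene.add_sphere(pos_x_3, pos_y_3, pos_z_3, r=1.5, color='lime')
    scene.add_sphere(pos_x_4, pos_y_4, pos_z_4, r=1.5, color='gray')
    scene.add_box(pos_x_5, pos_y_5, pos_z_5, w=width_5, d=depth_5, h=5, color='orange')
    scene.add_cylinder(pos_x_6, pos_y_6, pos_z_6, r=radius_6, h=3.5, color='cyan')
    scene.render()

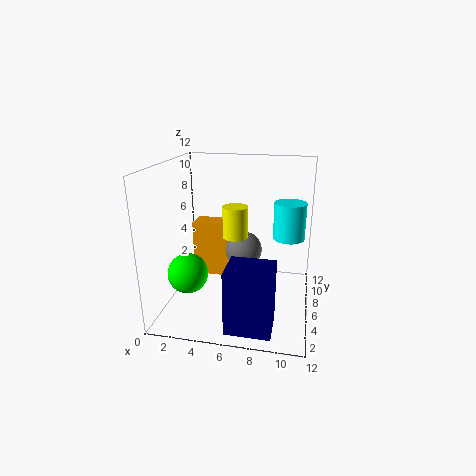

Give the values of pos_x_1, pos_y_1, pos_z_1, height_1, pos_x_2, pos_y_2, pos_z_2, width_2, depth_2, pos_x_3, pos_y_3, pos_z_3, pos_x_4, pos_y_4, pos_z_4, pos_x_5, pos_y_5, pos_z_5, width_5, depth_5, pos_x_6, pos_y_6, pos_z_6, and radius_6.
pos_x_1 = 6; pos_y_1 = 5; pos_z_1 = 6.5; height_1 = 2.5; pos_x_2 = 6; pos_y_2 = 0.5; pos_z_2 = 0.5; width_2 = 3.5; depth_2 = 3; pos_x_3 = 3; pos_y_3 = 2; pos_z_3 = 4.5; pos_x_4 = 6.5; pos_y_4 = 6; pos_z_4 = 5; pos_x_5 = 1.5; pos_y_5 = 7.5; pos_z_5 = 1.5; width_5 = 3; depth_5 = 2; pos_x_6 = 10; pos_y_6 = 10.5; pos_z_6 = 4.5; radius_6 = 1.5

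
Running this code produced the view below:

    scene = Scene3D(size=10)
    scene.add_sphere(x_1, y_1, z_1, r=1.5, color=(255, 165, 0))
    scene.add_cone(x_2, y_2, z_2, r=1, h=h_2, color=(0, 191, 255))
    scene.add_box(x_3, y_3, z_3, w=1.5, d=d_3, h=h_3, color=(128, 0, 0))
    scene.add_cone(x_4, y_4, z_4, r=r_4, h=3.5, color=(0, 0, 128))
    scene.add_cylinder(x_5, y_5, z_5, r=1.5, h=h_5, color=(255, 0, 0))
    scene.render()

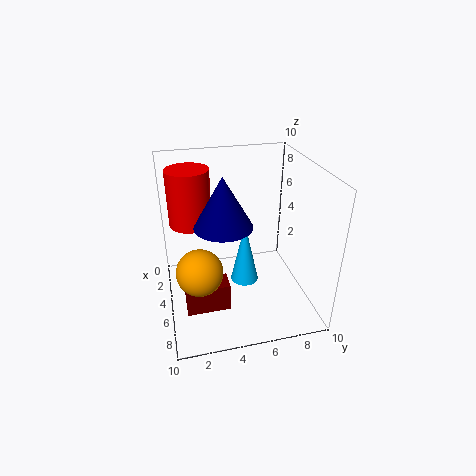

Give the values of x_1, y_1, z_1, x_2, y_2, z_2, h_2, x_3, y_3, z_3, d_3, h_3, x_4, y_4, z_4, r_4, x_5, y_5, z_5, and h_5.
x_1 = 7; y_1 = 2; z_1 = 4; x_2 = 5; y_2 = 5.5; z_2 = 1.5; h_2 = 4.5; x_3 = 5.5; y_3 = 1; z_3 = 0.5; d_3 = 3; h_3 = 2; x_4 = 5; y_4 = 4; z_4 = 6; r_4 = 2; x_5 = 3; y_5 = 2; z_5 = 5.5; h_5 = 4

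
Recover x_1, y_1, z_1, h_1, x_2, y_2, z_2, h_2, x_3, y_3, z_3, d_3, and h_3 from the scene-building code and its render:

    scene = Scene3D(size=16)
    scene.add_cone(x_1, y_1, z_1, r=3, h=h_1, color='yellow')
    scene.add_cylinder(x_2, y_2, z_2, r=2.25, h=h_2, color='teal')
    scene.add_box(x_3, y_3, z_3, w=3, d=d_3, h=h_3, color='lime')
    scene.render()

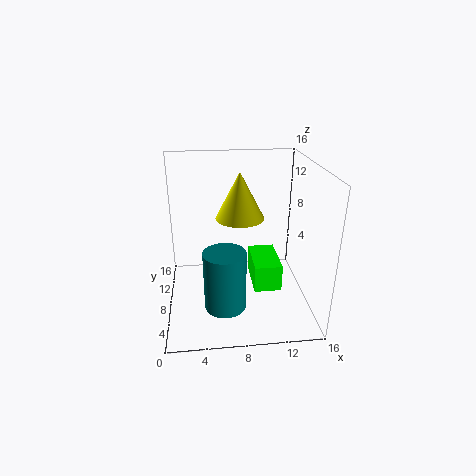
x_1 = 8.75; y_1 = 12.5; z_1 = 8.5; h_1 = 5.75; x_2 = 6.25; y_2 = 4.75; z_2 = 1.5; h_2 = 6.5; x_3 = 9.5; y_3 = 5; z_3 = 2.75; d_3 = 5.25; h_3 = 3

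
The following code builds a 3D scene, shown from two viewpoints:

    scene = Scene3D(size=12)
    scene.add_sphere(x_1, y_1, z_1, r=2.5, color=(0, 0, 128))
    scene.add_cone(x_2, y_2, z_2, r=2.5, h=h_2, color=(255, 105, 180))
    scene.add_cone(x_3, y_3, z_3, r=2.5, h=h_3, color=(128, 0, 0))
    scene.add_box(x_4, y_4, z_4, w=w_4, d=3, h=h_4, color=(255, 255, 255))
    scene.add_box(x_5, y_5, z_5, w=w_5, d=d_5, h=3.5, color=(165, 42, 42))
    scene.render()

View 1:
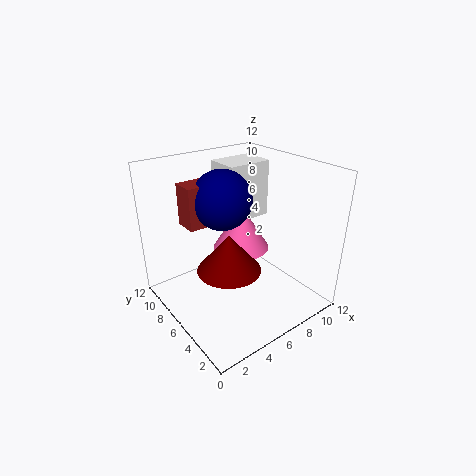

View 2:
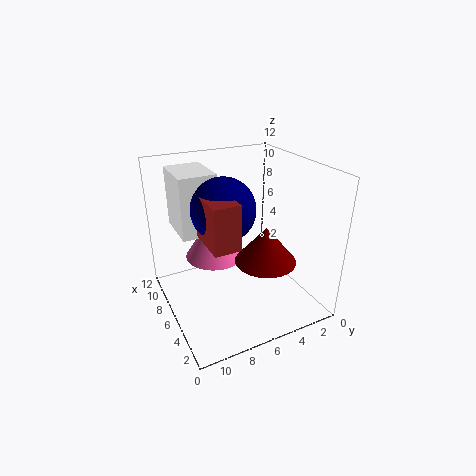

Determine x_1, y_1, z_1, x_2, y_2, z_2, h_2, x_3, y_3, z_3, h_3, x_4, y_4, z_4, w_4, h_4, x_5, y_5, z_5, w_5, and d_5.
x_1 = 5.5; y_1 = 7.5; z_1 = 9; x_2 = 7.5; y_2 = 7.5; z_2 = 4; h_2 = 4; x_3 = 4; y_3 = 4.5; z_3 = 4.5; h_3 = 3; x_4 = 6.5; y_4 = 7.5; z_4 = 6.5; w_4 = 4; h_4 = 5; x_5 = 2.5; y_5 = 7.5; z_5 = 7; w_5 = 3.5; d_5 = 2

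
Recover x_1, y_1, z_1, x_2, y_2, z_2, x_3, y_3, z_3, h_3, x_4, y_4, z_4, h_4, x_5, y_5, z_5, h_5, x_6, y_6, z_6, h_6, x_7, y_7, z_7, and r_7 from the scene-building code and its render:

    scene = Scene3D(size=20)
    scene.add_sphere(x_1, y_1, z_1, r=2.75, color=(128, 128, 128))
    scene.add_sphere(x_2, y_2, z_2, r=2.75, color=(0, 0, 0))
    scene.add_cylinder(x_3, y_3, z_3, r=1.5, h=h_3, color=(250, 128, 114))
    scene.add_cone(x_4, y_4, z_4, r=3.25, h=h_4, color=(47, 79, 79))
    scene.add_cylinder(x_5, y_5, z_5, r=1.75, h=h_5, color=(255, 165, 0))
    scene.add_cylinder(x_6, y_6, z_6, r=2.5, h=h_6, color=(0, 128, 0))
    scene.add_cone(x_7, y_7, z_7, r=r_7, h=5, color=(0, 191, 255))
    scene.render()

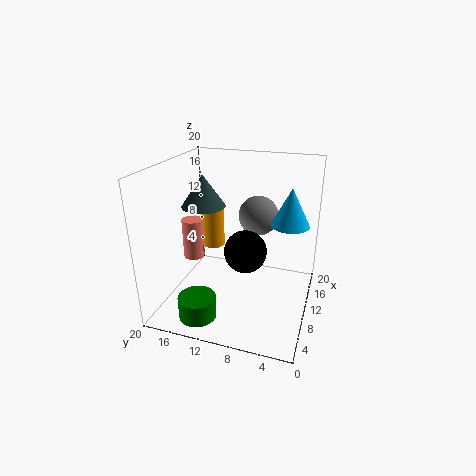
x_1 = 12.25, y_1 = 7.75, z_1 = 12.75, x_2 = 7, y_2 = 8, z_2 = 9.75, x_3 = 9.75, y_3 = 16.75, z_3 = 6.25, h_3 = 5.75, x_4 = 12.75, y_4 = 16.25, z_4 = 13, h_4 = 4.75, x_5 = 14.25, y_5 = 15.5, z_5 = 6.25, h_5 = 6.5, x_6 = 3.25, y_6 = 13.5, z_6 = 1, h_6 = 3, x_7 = 10.25, y_7 = 3, z_7 = 12.75, r_7 = 2.5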